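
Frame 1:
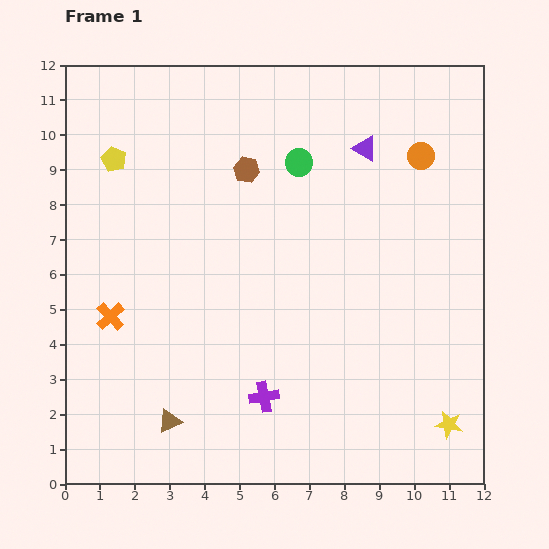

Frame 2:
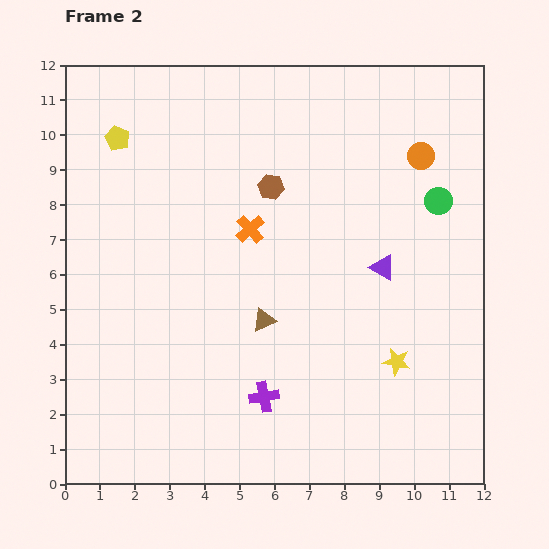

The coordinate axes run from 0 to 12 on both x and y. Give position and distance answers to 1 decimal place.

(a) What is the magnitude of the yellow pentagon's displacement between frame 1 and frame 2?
0.6

The yellow pentagon moved from (1.4, 9.3) to (1.5, 9.9), a distance of √(0.1² + 0.6²) ≈ 0.6.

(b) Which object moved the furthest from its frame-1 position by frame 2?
the orange cross

(moved 4.7; next 4.1)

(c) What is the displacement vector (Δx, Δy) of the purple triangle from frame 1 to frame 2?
(0.5, -3.4)

The purple triangle was at (8.6, 9.6) in frame 1 and (9.1, 6.2) in frame 2.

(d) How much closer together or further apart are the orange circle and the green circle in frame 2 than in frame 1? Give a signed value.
-2.1

Distance in frame 1: 3.5. Distance in frame 2: 1.4.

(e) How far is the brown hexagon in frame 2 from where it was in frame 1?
0.9

The brown hexagon moved from (5.2, 9.0) to (5.9, 8.5), a distance of √(0.7² + 0.5²) ≈ 0.9.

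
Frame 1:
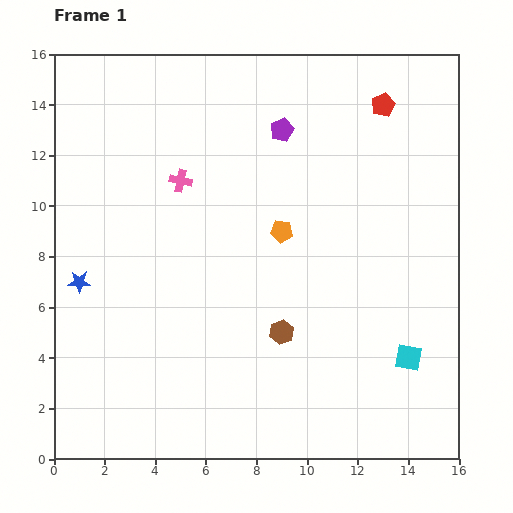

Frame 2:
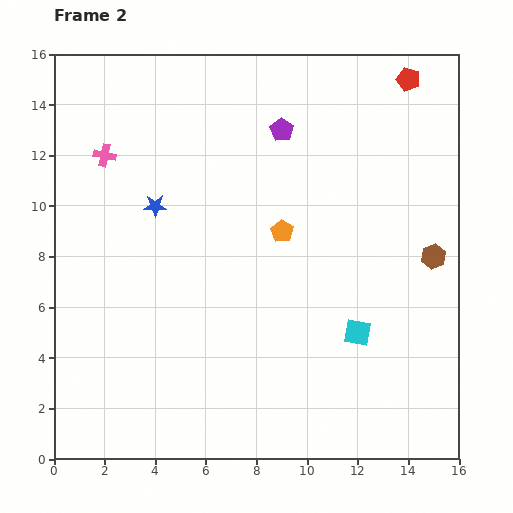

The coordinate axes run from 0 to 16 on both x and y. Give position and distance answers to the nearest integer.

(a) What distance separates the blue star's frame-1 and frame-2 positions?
4

The blue star moved from (1, 7) to (4, 10), a distance of √(3² + 3²) ≈ 4.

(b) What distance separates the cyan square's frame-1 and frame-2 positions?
2

The cyan square moved from (14, 4) to (12, 5), a distance of √(2² + 1²) ≈ 2.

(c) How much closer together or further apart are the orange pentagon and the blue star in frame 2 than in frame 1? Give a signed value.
-3

Distance in frame 1: 8. Distance in frame 2: 5.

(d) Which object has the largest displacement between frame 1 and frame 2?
the brown hexagon

(moved 7; next 4)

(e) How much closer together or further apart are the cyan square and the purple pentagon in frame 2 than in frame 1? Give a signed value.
-1

Distance in frame 1: 10. Distance in frame 2: 9.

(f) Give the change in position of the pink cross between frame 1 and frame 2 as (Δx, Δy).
(-3, 1)

The pink cross was at (5, 11) in frame 1 and (2, 12) in frame 2.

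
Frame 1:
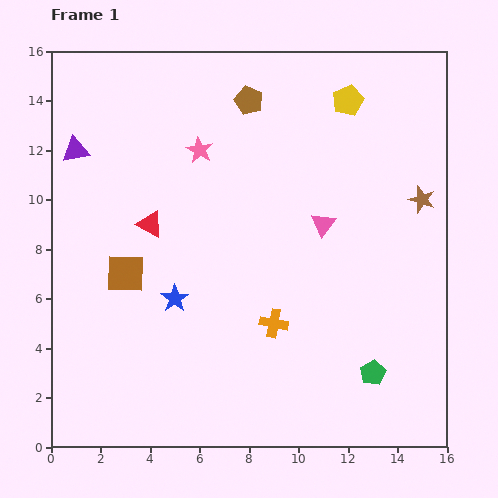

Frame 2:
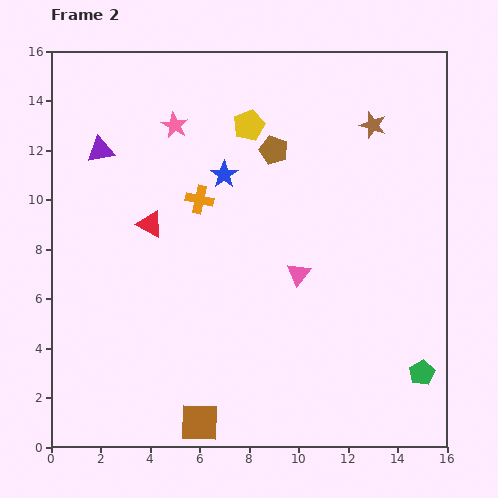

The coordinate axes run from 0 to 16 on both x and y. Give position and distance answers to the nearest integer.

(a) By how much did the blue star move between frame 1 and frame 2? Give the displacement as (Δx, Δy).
(2, 5)

The blue star was at (5, 6) in frame 1 and (7, 11) in frame 2.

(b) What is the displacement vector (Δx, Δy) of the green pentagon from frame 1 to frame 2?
(2, 0)

The green pentagon was at (13, 3) in frame 1 and (15, 3) in frame 2.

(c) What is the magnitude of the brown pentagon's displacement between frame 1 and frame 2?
2

The brown pentagon moved from (8, 14) to (9, 12), a distance of √(1² + 2²) ≈ 2.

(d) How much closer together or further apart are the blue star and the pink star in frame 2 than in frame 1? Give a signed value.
-3

Distance in frame 1: 6. Distance in frame 2: 3.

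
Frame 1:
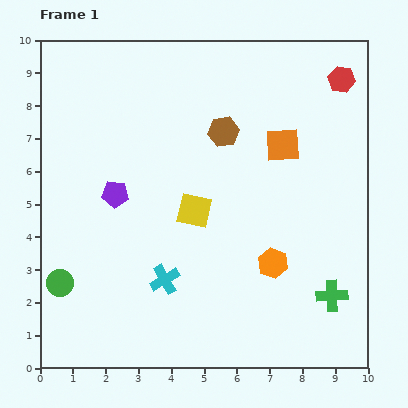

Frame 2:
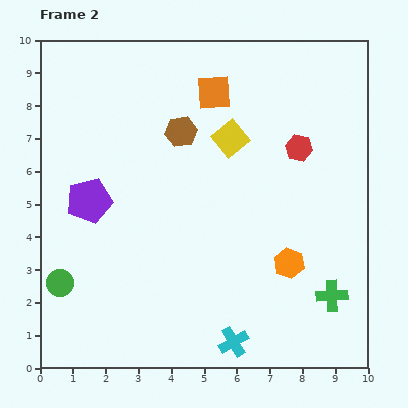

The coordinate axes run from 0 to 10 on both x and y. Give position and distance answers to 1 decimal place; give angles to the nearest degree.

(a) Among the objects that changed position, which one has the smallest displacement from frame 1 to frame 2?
the orange hexagon

(moved 0.5)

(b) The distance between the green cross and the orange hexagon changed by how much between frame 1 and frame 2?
-0.5

Distance in frame 1: 2.1. Distance in frame 2: 1.6.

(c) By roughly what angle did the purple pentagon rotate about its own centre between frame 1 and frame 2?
19° counter-clockwise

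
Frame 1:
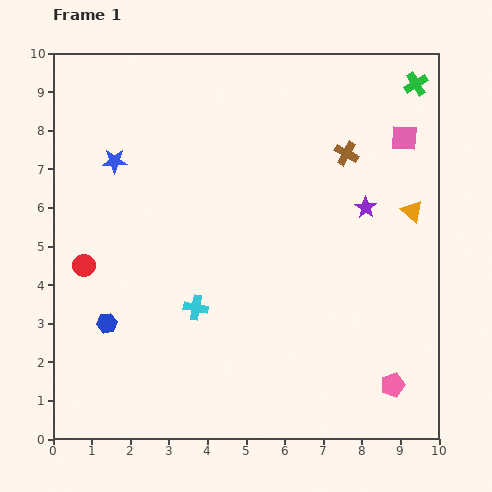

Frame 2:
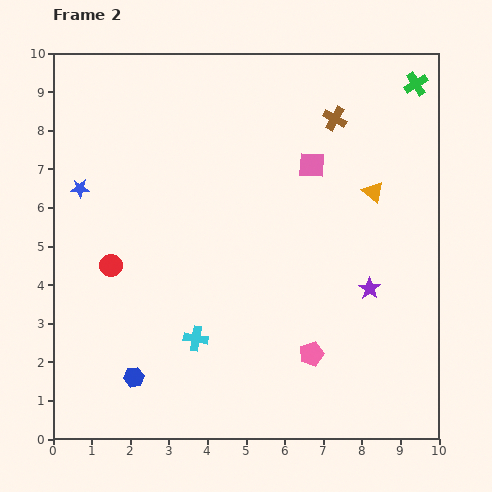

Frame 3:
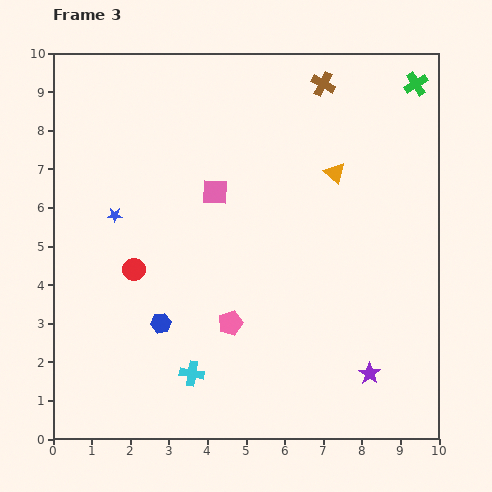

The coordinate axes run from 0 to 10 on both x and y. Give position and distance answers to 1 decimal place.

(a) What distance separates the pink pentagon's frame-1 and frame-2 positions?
2.2

The pink pentagon moved from (8.8, 1.4) to (6.7, 2.2), a distance of √(2.1² + 0.8²) ≈ 2.2.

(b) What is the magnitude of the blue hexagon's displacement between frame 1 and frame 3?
1.4

The blue hexagon moved from (1.4, 3.0) to (2.8, 3.0), a distance of √(1.4² + 0.0²) ≈ 1.4.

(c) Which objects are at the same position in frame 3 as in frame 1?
the green cross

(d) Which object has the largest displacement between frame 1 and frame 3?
the pink square

(moved 5.1; next 4.5)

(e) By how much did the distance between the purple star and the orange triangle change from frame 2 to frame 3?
+2.8

Distance in frame 2: 2.5. Distance in frame 3: 5.3.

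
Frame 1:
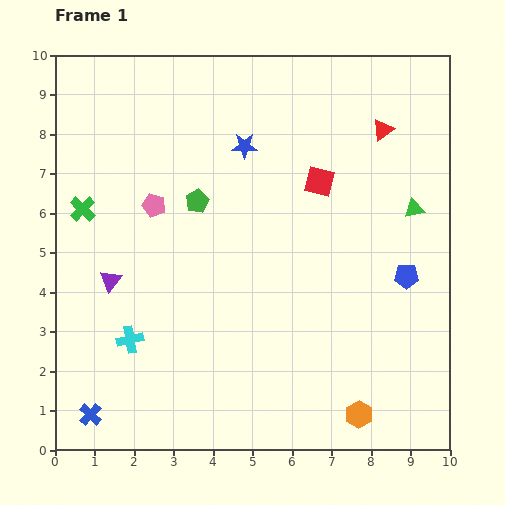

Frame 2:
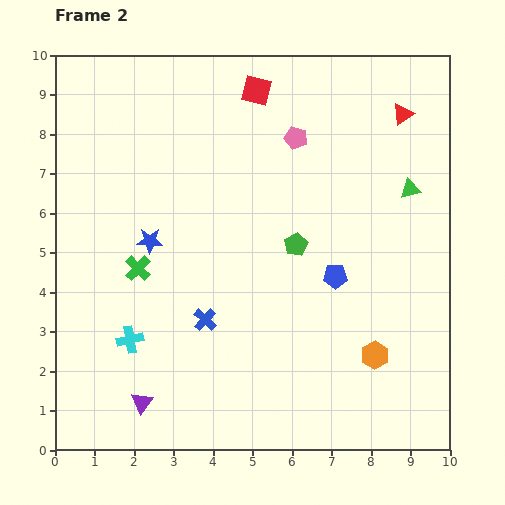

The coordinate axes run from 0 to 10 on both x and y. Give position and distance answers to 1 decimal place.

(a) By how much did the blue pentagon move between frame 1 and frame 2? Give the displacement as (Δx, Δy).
(-1.8, 0.0)

The blue pentagon was at (8.9, 4.4) in frame 1 and (7.1, 4.4) in frame 2.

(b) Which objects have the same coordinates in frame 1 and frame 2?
the cyan cross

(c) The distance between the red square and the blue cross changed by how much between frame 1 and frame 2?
-2.4

Distance in frame 1: 8.3. Distance in frame 2: 5.9.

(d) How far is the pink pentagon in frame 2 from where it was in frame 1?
4.0

The pink pentagon moved from (2.5, 6.2) to (6.1, 7.9), a distance of √(3.6² + 1.7²) ≈ 4.0.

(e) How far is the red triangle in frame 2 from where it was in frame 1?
0.6

The red triangle moved from (8.3, 8.1) to (8.8, 8.5), a distance of √(0.5² + 0.4²) ≈ 0.6.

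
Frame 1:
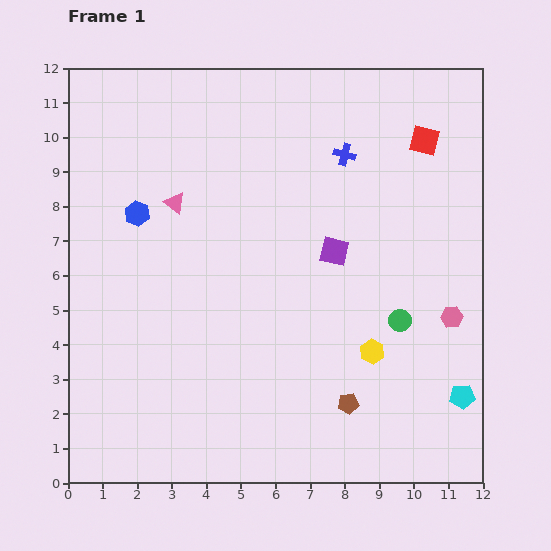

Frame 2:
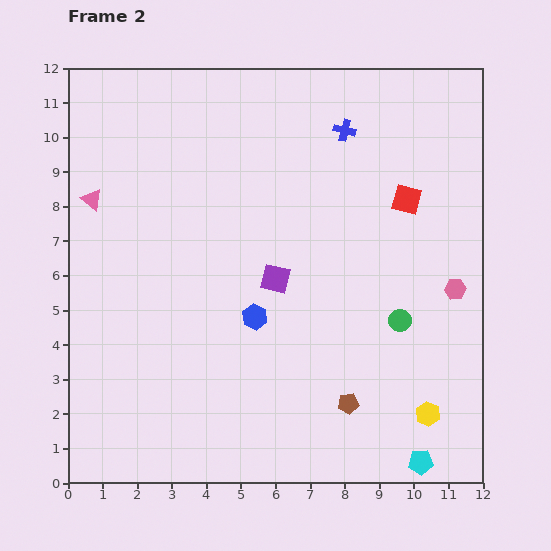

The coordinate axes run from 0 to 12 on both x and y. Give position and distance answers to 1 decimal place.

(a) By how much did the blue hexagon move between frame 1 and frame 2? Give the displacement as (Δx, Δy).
(3.4, -3.0)

The blue hexagon was at (2.0, 7.8) in frame 1 and (5.4, 4.8) in frame 2.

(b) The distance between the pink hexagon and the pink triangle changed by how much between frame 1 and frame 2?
+2.1

Distance in frame 1: 8.7. Distance in frame 2: 10.8.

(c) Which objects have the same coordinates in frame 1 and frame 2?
the green circle, the brown pentagon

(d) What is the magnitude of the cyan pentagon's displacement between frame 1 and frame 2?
2.2

The cyan pentagon moved from (11.4, 2.5) to (10.2, 0.6), a distance of √(1.2² + 1.9²) ≈ 2.2.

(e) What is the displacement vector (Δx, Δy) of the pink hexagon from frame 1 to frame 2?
(0.1, 0.8)

The pink hexagon was at (11.1, 4.8) in frame 1 and (11.2, 5.6) in frame 2.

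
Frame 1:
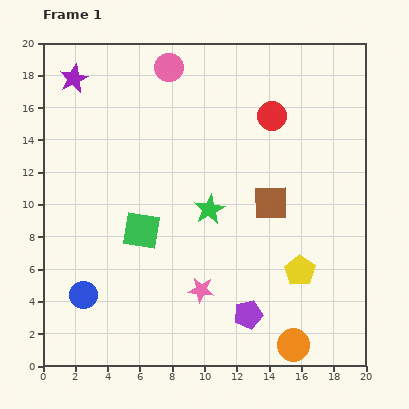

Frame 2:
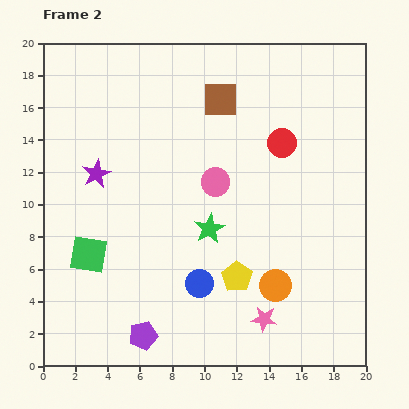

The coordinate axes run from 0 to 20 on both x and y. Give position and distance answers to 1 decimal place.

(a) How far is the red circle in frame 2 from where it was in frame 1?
1.8

The red circle moved from (14.2, 15.5) to (14.8, 13.8), a distance of √(0.6² + 1.7²) ≈ 1.8.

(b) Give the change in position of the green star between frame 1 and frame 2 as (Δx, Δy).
(0.0, -1.2)

The green star was at (10.3, 9.7) in frame 1 and (10.3, 8.5) in frame 2.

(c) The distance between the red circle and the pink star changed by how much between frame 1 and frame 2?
-0.7

Distance in frame 1: 11.7. Distance in frame 2: 11.0.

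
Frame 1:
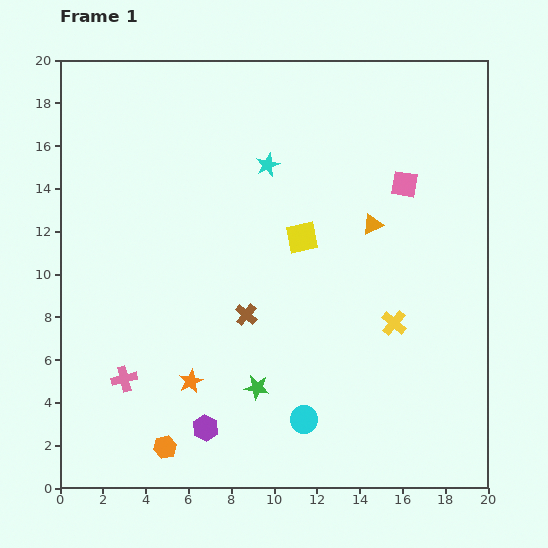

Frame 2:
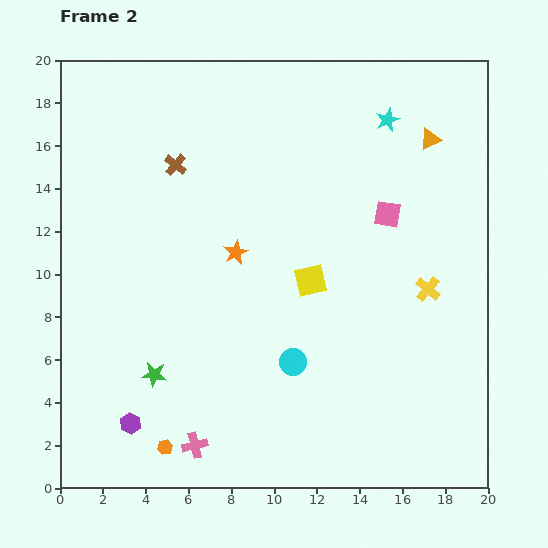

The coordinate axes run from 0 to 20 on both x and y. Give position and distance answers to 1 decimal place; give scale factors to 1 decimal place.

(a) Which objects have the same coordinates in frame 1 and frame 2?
the orange hexagon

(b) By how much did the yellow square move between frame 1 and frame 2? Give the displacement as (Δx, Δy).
(0.4, -2.0)

The yellow square was at (11.3, 11.7) in frame 1 and (11.7, 9.7) in frame 2.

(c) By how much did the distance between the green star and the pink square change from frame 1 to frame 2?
+1.5

Distance in frame 1: 11.7. Distance in frame 2: 13.2.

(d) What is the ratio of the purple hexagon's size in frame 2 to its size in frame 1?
0.8×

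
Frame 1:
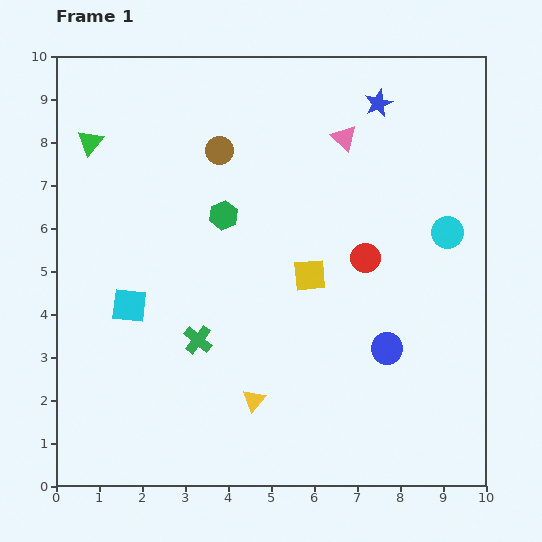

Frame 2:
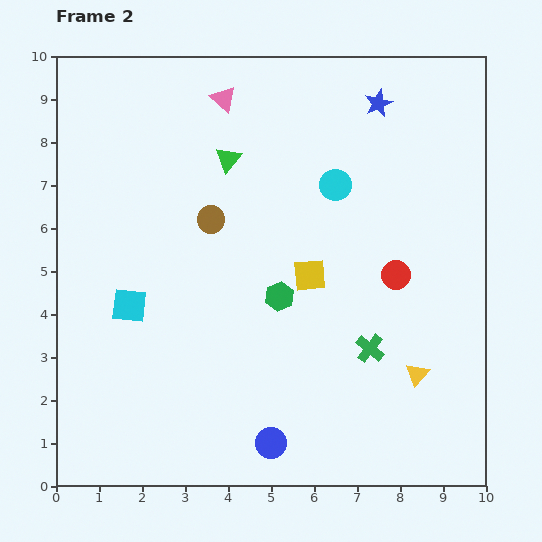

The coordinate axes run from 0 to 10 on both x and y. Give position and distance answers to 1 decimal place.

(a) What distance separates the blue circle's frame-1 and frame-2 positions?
3.5

The blue circle moved from (7.7, 3.2) to (5.0, 1.0), a distance of √(2.7² + 2.2²) ≈ 3.5.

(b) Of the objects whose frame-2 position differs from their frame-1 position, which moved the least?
the red circle

(moved 0.8)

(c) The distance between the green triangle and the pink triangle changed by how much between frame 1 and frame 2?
-4.5

Distance in frame 1: 5.9. Distance in frame 2: 1.4.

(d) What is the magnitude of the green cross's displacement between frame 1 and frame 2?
4.0

The green cross moved from (3.3, 3.4) to (7.3, 3.2), a distance of √(4.0² + 0.2²) ≈ 4.0.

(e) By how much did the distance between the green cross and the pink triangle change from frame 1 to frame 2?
+0.9

Distance in frame 1: 5.8. Distance in frame 2: 6.7.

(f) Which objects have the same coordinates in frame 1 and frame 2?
the blue star, the cyan square, the yellow square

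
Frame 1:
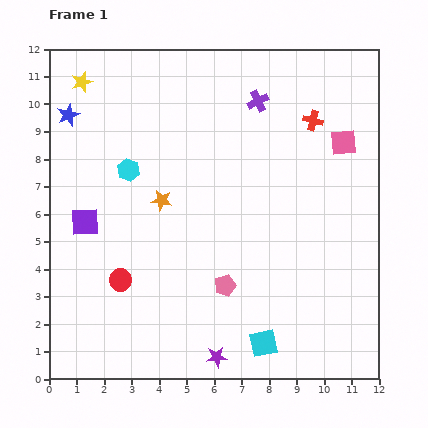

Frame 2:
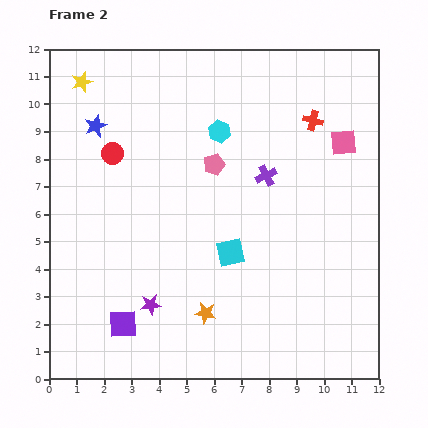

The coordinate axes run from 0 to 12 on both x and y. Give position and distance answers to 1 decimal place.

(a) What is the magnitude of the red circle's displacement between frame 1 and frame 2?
4.6

The red circle moved from (2.6, 3.6) to (2.3, 8.2), a distance of √(0.3² + 4.6²) ≈ 4.6.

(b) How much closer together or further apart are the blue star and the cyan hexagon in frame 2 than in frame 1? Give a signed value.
+1.5

Distance in frame 1: 3.0. Distance in frame 2: 4.5.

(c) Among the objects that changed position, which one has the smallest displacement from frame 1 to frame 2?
the blue star

(moved 1.1)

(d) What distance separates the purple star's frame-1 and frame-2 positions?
3.1

The purple star moved from (6.1, 0.8) to (3.7, 2.7), a distance of √(2.4² + 1.9²) ≈ 3.1.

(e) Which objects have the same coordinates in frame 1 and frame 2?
the red cross, the pink square, the yellow star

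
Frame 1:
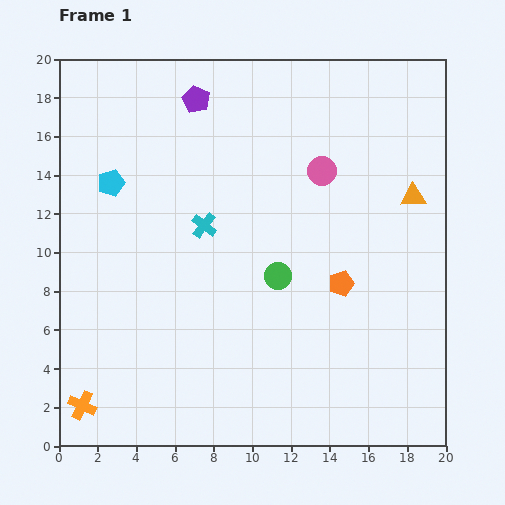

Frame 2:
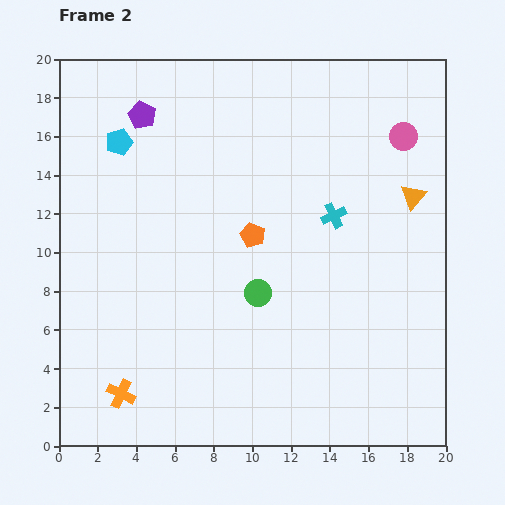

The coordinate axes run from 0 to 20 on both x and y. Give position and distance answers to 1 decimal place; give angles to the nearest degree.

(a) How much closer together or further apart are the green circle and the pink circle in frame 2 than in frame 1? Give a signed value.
+5.1

Distance in frame 1: 5.9. Distance in frame 2: 11.0.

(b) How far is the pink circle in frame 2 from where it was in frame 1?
4.6

The pink circle moved from (13.6, 14.2) to (17.8, 16.0), a distance of √(4.2² + 1.8²) ≈ 4.6.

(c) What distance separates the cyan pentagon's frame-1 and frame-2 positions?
2.1

The cyan pentagon moved from (2.7, 13.6) to (3.1, 15.7), a distance of √(0.4² + 2.1²) ≈ 2.1.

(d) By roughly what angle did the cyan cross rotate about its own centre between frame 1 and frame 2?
27° clockwise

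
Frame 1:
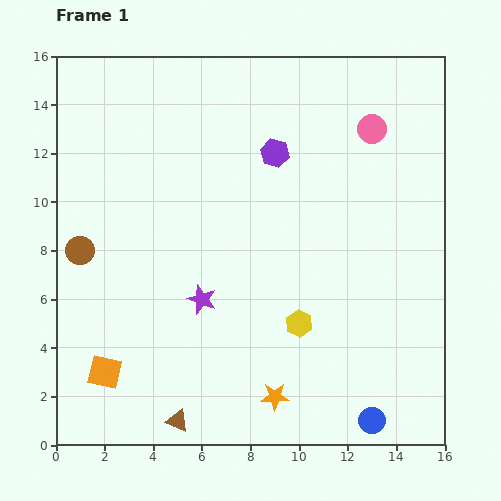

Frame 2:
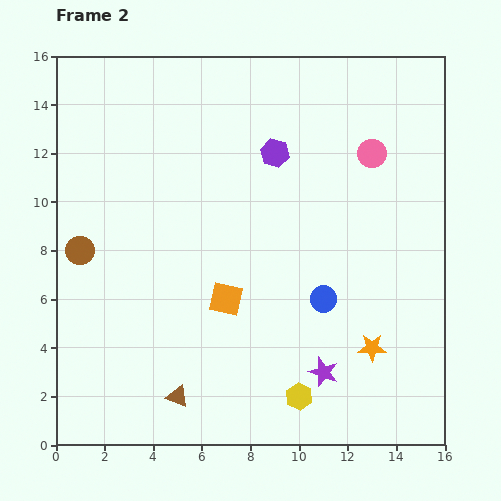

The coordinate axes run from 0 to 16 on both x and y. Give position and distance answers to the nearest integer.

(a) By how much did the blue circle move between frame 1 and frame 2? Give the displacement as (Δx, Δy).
(-2, 5)

The blue circle was at (13, 1) in frame 1 and (11, 6) in frame 2.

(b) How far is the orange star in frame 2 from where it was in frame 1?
4

The orange star moved from (9, 2) to (13, 4), a distance of √(4² + 2²) ≈ 4.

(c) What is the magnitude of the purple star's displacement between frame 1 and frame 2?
6

The purple star moved from (6, 6) to (11, 3), a distance of √(5² + 3²) ≈ 6.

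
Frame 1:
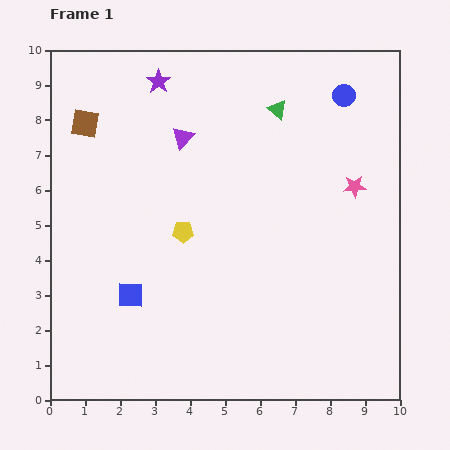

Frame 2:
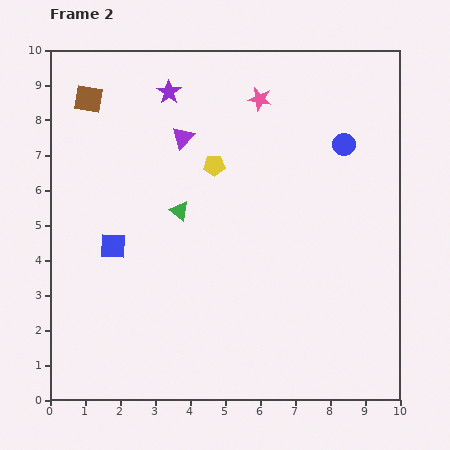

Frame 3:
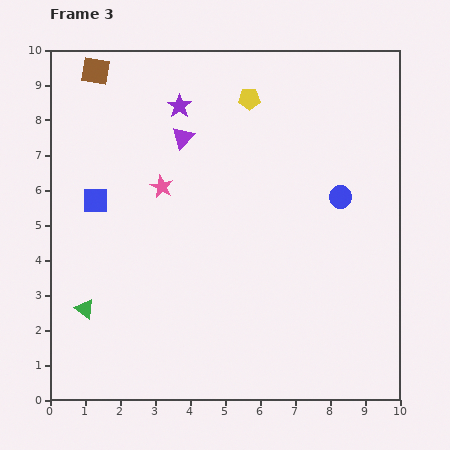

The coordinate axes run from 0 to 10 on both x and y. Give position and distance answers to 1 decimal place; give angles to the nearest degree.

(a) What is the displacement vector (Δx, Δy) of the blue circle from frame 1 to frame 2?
(0.0, -1.4)

The blue circle was at (8.4, 8.7) in frame 1 and (8.4, 7.3) in frame 2.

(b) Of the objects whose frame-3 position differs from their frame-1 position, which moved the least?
the purple star

(moved 0.9)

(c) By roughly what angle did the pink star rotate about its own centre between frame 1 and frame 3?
30° clockwise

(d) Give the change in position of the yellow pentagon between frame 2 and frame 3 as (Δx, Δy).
(1.0, 1.9)

The yellow pentagon was at (4.7, 6.7) in frame 2 and (5.7, 8.6) in frame 3.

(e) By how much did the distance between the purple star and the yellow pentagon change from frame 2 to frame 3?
-0.5

Distance in frame 2: 2.5. Distance in frame 3: 2.0.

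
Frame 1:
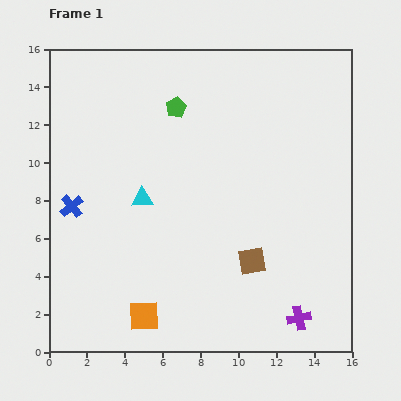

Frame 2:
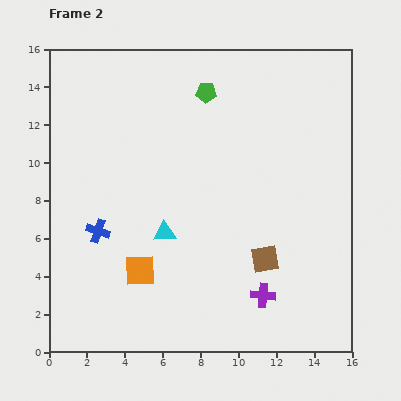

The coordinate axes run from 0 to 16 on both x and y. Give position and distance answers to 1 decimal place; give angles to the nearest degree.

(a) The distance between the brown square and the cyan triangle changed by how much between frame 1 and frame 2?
-1.2

Distance in frame 1: 6.7. Distance in frame 2: 5.5.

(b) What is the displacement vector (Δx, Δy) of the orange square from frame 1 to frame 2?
(-0.2, 2.4)

The orange square was at (5.0, 1.9) in frame 1 and (4.8, 4.3) in frame 2.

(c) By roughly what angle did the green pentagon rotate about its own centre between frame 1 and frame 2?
30° clockwise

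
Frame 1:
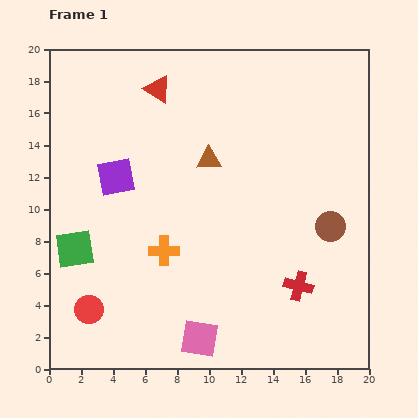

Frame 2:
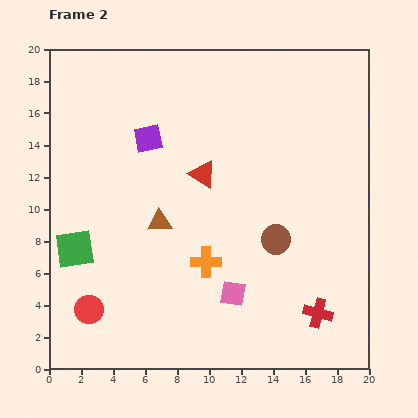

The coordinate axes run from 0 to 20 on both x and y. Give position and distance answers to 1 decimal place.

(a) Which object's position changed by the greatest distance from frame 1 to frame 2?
the red triangle

(moved 6.0; next 5.0)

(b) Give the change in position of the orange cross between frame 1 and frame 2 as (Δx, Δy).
(2.6, -0.7)

The orange cross was at (7.2, 7.4) in frame 1 and (9.8, 6.7) in frame 2.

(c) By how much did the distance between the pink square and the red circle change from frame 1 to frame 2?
+2.0

Distance in frame 1: 7.1. Distance in frame 2: 9.1.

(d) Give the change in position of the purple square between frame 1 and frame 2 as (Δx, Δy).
(2.0, 2.4)

The purple square was at (4.2, 12.0) in frame 1 and (6.2, 14.4) in frame 2.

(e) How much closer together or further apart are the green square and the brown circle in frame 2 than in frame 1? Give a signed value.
-3.5

Distance in frame 1: 16.1. Distance in frame 2: 12.6.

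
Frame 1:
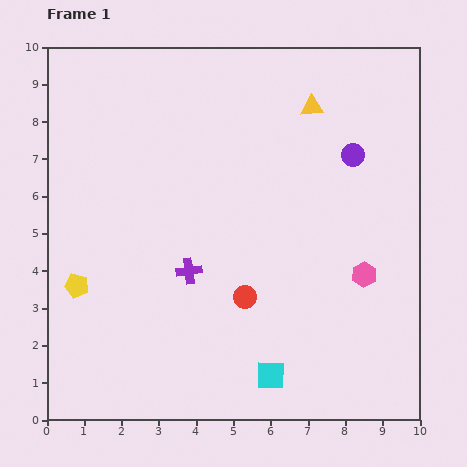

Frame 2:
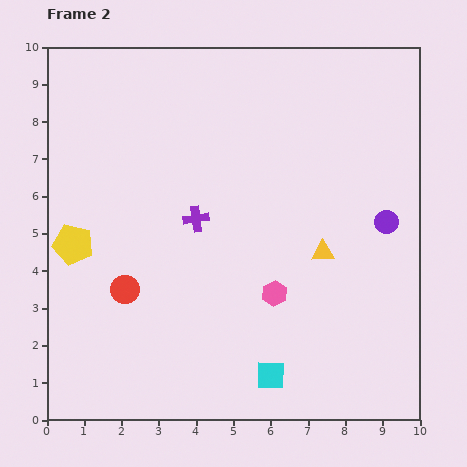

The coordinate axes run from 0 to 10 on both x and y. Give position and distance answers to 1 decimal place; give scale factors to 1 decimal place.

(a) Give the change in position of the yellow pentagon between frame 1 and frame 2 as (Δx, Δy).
(-0.1, 1.1)

The yellow pentagon was at (0.8, 3.6) in frame 1 and (0.7, 4.7) in frame 2.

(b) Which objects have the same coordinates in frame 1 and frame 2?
the cyan square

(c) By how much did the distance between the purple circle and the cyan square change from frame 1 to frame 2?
-1.2

Distance in frame 1: 6.3. Distance in frame 2: 5.1.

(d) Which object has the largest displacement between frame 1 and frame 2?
the yellow triangle

(moved 3.9; next 3.2)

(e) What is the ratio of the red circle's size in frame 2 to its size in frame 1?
1.3×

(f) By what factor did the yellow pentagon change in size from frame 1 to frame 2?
1.7×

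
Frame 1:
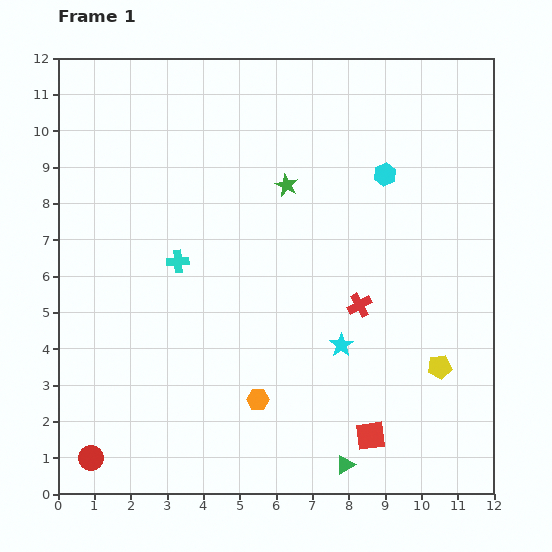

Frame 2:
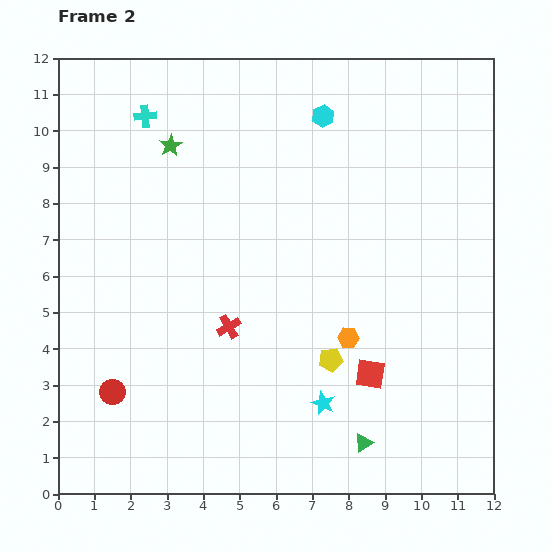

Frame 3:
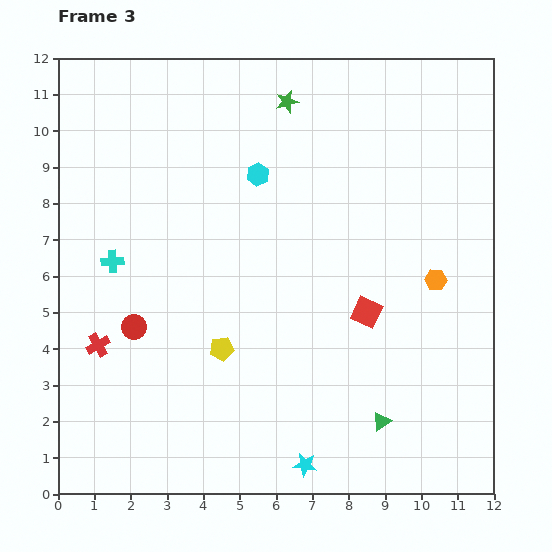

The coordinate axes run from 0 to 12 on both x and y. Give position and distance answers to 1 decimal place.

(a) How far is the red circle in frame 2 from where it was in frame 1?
1.9

The red circle moved from (0.9, 1.0) to (1.5, 2.8), a distance of √(0.6² + 1.8²) ≈ 1.9.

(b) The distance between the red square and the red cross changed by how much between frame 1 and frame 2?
+0.5

Distance in frame 1: 3.6. Distance in frame 2: 4.1.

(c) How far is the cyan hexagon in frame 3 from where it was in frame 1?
3.5

The cyan hexagon moved from (9.0, 8.8) to (5.5, 8.8), a distance of √(3.5² + 0.0²) ≈ 3.5.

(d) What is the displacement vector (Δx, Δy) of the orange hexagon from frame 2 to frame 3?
(2.4, 1.6)

The orange hexagon was at (8.0, 4.3) in frame 2 and (10.4, 5.9) in frame 3.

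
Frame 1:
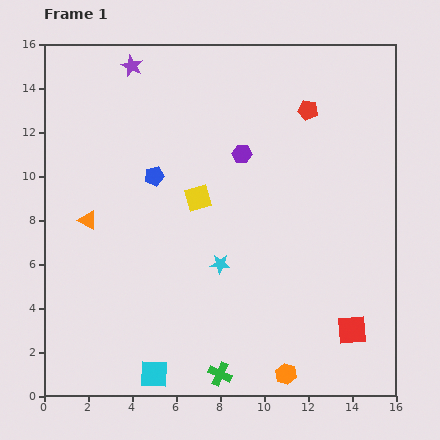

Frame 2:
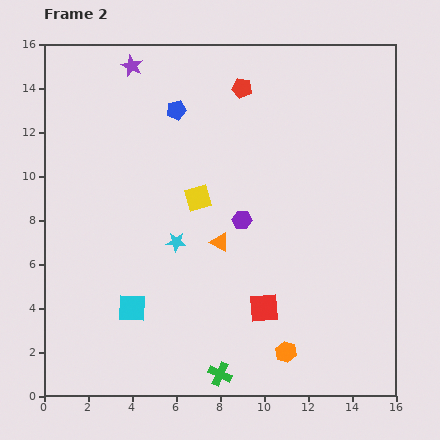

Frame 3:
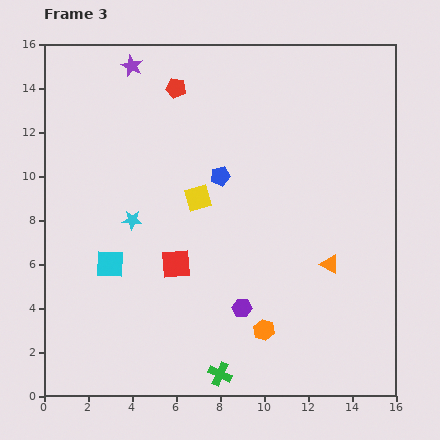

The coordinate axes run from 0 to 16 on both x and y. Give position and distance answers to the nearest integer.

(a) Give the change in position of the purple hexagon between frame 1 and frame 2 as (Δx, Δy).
(0, -3)

The purple hexagon was at (9, 11) in frame 1 and (9, 8) in frame 2.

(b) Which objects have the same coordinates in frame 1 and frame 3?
the yellow square, the purple star, the green cross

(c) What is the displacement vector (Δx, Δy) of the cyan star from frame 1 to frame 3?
(-4, 2)

The cyan star was at (8, 6) in frame 1 and (4, 8) in frame 3.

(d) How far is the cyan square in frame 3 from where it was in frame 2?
2

The cyan square moved from (4, 4) to (3, 6), a distance of √(1² + 2²) ≈ 2.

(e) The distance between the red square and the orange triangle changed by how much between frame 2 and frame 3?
+3

Distance in frame 2: 4. Distance in frame 3: 7.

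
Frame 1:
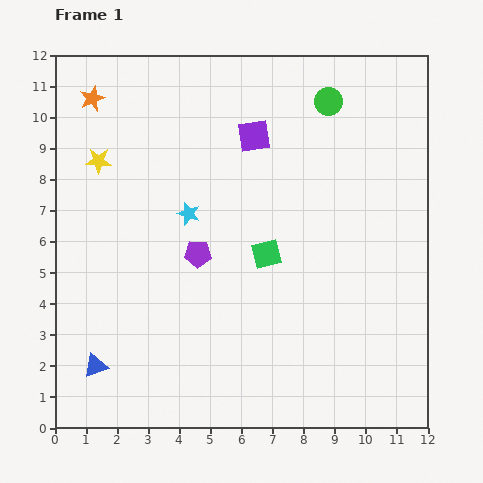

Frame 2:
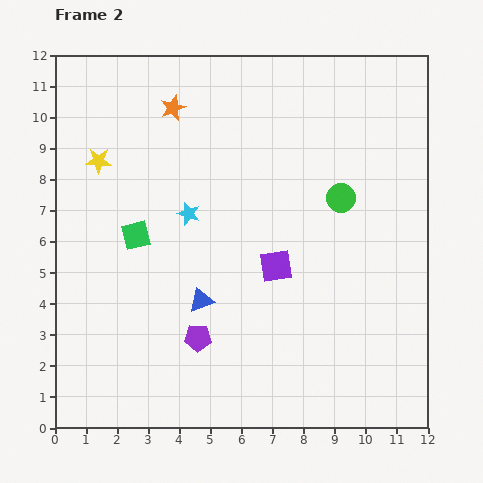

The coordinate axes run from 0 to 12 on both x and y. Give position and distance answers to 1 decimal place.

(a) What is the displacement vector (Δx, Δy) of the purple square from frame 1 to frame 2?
(0.7, -4.2)

The purple square was at (6.4, 9.4) in frame 1 and (7.1, 5.2) in frame 2.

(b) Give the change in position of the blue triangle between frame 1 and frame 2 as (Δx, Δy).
(3.4, 2.1)

The blue triangle was at (1.3, 2.0) in frame 1 and (4.7, 4.1) in frame 2.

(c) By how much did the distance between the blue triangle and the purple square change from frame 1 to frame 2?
-6.4

Distance in frame 1: 9.0. Distance in frame 2: 2.6.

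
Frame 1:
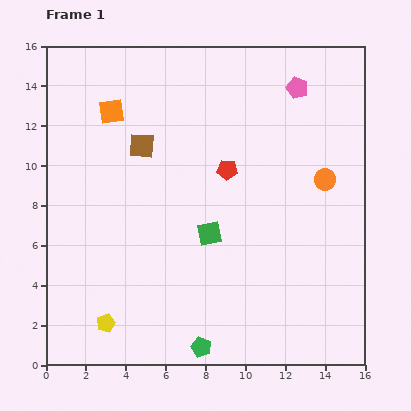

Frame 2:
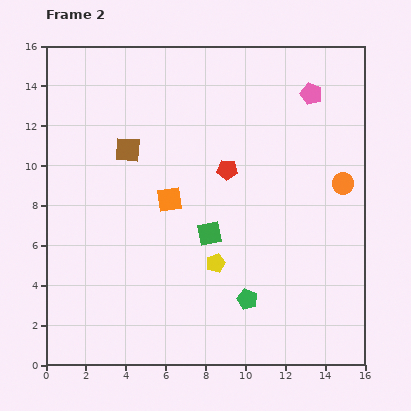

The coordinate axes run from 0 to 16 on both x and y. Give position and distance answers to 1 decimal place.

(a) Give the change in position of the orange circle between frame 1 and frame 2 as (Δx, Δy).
(0.9, -0.2)

The orange circle was at (14.0, 9.3) in frame 1 and (14.9, 9.1) in frame 2.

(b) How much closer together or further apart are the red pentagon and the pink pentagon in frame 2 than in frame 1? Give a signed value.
+0.3

Distance in frame 1: 5.4. Distance in frame 2: 5.7.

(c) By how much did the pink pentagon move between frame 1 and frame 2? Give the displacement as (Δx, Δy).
(0.7, -0.3)

The pink pentagon was at (12.6, 13.9) in frame 1 and (13.3, 13.6) in frame 2.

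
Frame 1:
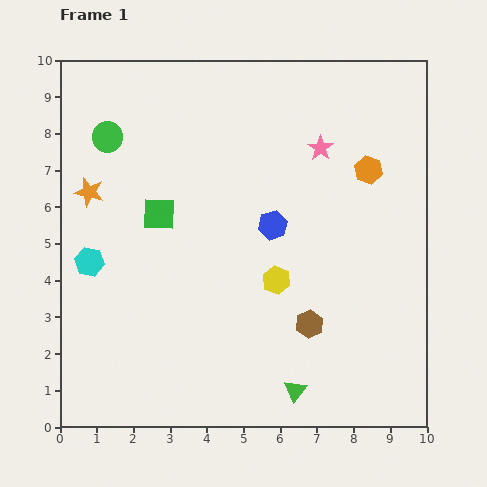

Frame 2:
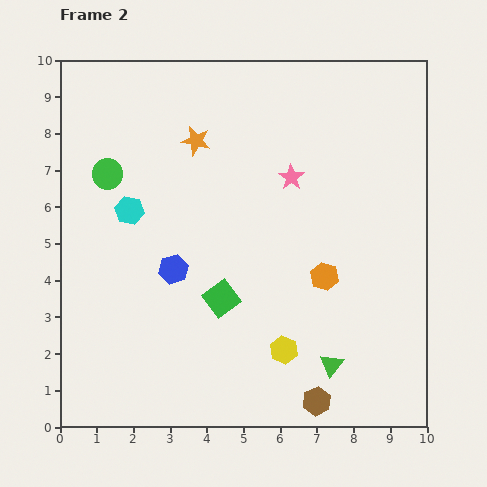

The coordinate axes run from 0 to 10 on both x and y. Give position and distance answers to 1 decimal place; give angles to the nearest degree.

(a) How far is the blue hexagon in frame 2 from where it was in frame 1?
3.0

The blue hexagon moved from (5.8, 5.5) to (3.1, 4.3), a distance of √(2.7² + 1.2²) ≈ 3.0.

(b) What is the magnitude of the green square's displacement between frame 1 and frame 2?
2.9

The green square moved from (2.7, 5.8) to (4.4, 3.5), a distance of √(1.7² + 2.3²) ≈ 2.9.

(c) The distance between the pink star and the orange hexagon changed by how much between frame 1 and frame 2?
+1.4

Distance in frame 1: 1.4. Distance in frame 2: 2.8.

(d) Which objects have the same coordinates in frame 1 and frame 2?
none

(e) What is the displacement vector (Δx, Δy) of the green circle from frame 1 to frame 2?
(0.0, -1.0)

The green circle was at (1.3, 7.9) in frame 1 and (1.3, 6.9) in frame 2.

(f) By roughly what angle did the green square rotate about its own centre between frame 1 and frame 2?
38° counter-clockwise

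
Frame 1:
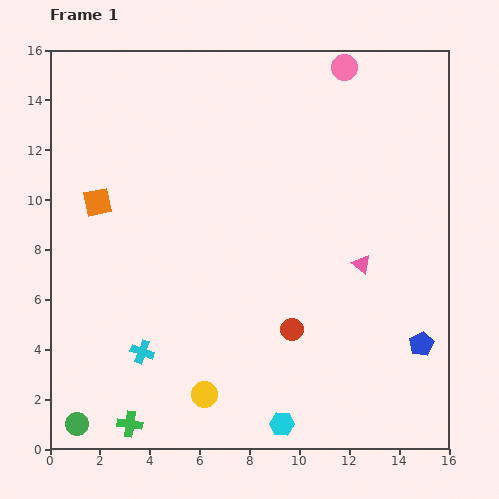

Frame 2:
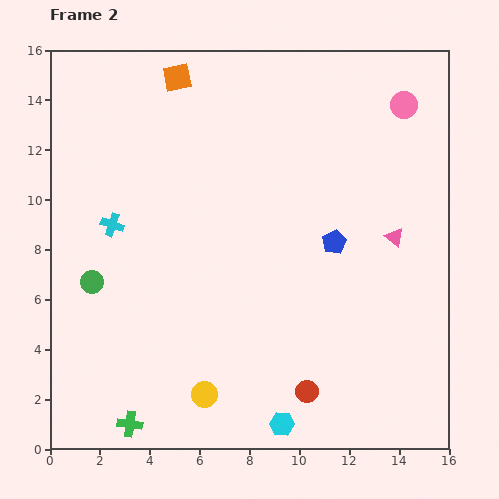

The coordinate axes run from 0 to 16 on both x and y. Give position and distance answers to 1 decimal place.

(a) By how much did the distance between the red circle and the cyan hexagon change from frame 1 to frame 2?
-2.2

Distance in frame 1: 3.8. Distance in frame 2: 1.6.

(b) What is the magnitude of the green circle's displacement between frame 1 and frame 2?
5.7

The green circle moved from (1.1, 1.0) to (1.7, 6.7), a distance of √(0.6² + 5.7²) ≈ 5.7.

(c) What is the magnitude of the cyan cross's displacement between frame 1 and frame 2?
5.2

The cyan cross moved from (3.7, 3.9) to (2.5, 9.0), a distance of √(1.2² + 5.1²) ≈ 5.2.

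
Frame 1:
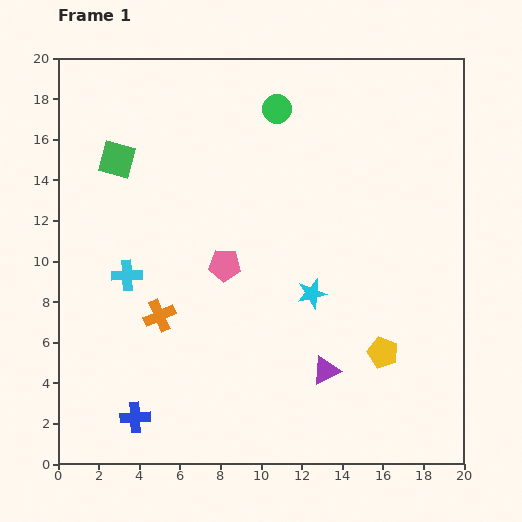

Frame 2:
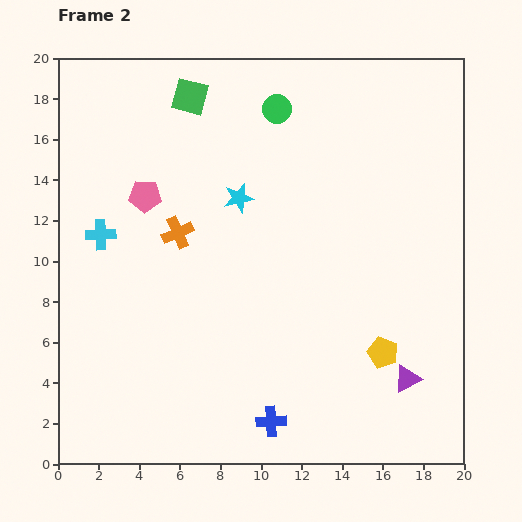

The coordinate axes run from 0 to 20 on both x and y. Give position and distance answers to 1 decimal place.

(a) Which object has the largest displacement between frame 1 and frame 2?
the blue cross

(moved 6.7; next 5.9)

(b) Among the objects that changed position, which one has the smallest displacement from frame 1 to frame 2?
the cyan cross

(moved 2.4)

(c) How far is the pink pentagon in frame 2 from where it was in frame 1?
5.2

The pink pentagon moved from (8.2, 9.8) to (4.3, 13.2), a distance of √(3.9² + 3.4²) ≈ 5.2.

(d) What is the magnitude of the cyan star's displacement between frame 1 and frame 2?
5.9

The cyan star moved from (12.5, 8.4) to (8.9, 13.1), a distance of √(3.6² + 4.7²) ≈ 5.9.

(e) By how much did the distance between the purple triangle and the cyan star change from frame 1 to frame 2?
+8.3

Distance in frame 1: 3.9. Distance in frame 2: 12.2.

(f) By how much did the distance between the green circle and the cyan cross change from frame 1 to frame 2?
-0.3

Distance in frame 1: 11.0. Distance in frame 2: 10.7.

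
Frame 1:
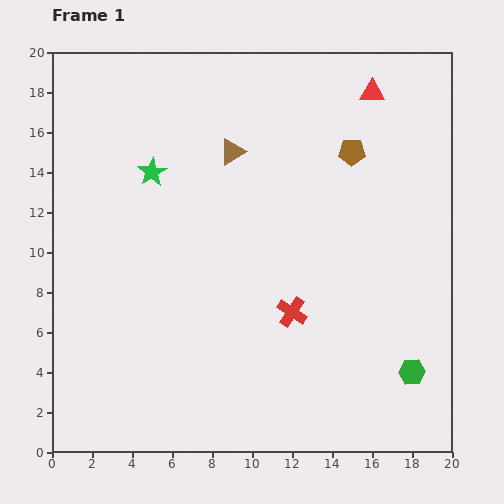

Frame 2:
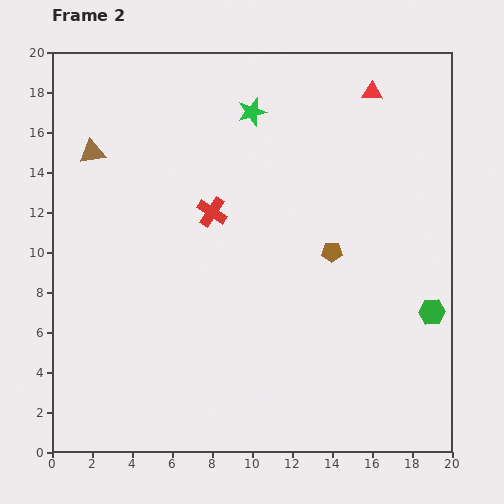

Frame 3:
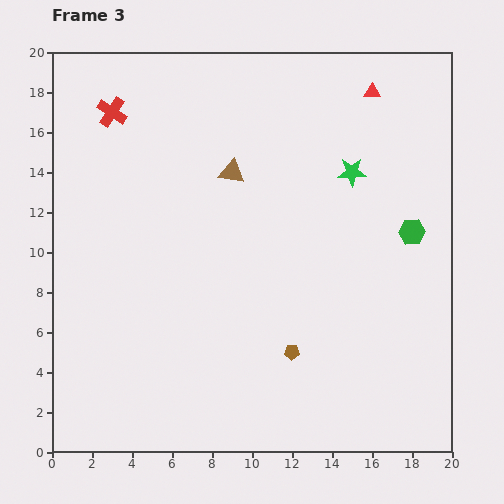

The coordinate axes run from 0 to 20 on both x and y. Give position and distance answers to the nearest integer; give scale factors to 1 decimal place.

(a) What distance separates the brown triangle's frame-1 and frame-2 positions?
7

The brown triangle moved from (9, 15) to (2, 15), a distance of √(7² + 0²) ≈ 7.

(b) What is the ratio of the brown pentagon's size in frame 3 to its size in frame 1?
0.6×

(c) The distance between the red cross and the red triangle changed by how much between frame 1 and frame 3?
+1

Distance in frame 1: 12. Distance in frame 3: 13.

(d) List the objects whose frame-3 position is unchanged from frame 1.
the red triangle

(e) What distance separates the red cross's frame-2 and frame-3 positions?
7

The red cross moved from (8, 12) to (3, 17), a distance of √(5² + 5²) ≈ 7.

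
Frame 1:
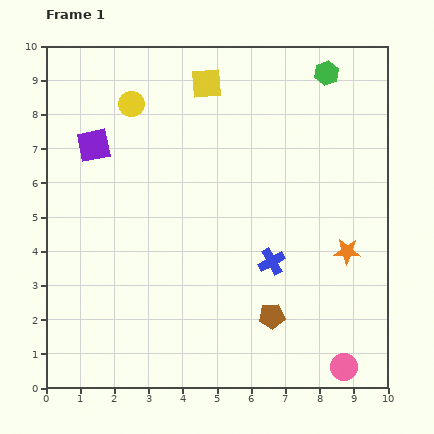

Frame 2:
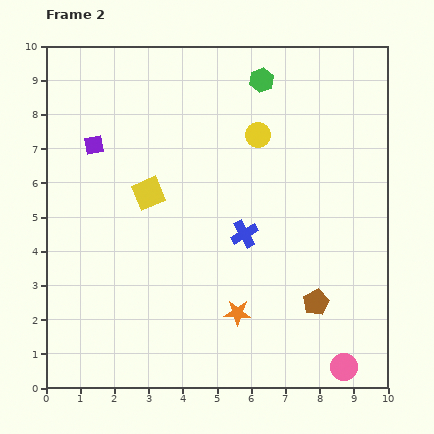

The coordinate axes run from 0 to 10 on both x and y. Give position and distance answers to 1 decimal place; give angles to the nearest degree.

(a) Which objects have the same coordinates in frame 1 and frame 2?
the purple square, the pink circle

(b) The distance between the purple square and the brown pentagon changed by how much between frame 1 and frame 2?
+0.8

Distance in frame 1: 7.2. Distance in frame 2: 8.0.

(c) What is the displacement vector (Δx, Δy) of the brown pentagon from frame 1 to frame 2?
(1.3, 0.4)

The brown pentagon was at (6.6, 2.1) in frame 1 and (7.9, 2.5) in frame 2.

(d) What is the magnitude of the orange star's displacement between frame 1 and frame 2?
3.7

The orange star moved from (8.8, 4.0) to (5.6, 2.2), a distance of √(3.2² + 1.8²) ≈ 3.7.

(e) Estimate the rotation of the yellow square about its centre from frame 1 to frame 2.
19° counter-clockwise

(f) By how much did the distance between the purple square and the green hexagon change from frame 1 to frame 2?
-1.8

Distance in frame 1: 7.1. Distance in frame 2: 5.3.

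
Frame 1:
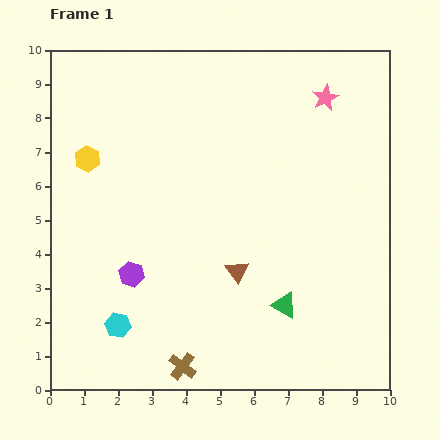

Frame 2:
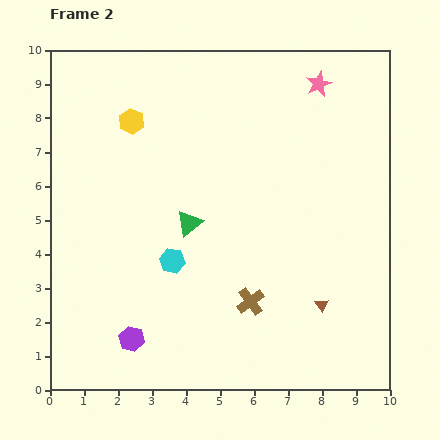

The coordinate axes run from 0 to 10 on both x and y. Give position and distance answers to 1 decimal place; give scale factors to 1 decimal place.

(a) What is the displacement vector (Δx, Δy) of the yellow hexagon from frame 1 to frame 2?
(1.3, 1.1)

The yellow hexagon was at (1.1, 6.8) in frame 1 and (2.4, 7.9) in frame 2.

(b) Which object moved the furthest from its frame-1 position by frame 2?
the green triangle

(moved 3.7; next 2.8)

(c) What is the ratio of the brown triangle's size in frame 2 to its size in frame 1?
0.6×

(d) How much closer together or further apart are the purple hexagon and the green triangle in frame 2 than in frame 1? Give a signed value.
-0.8

Distance in frame 1: 4.6. Distance in frame 2: 3.8.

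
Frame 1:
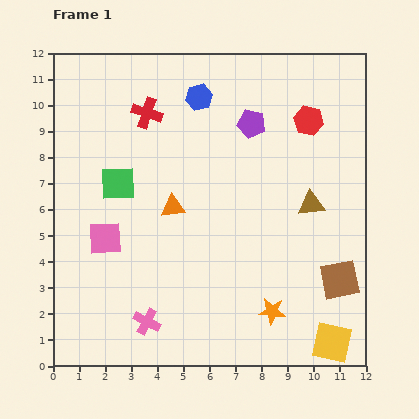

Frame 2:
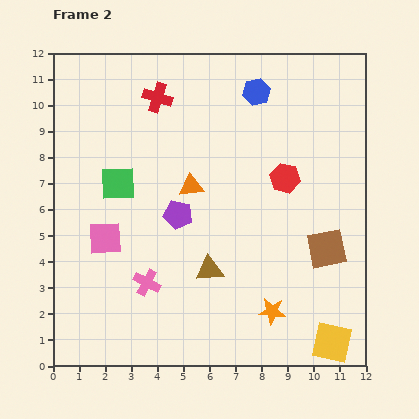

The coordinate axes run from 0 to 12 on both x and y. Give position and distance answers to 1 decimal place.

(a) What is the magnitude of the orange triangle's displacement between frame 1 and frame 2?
1.1

The orange triangle moved from (4.6, 6.1) to (5.3, 6.9), a distance of √(0.7² + 0.8²) ≈ 1.1.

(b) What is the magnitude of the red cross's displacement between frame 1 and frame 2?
0.7

The red cross moved from (3.6, 9.7) to (4.0, 10.3), a distance of √(0.4² + 0.6²) ≈ 0.7.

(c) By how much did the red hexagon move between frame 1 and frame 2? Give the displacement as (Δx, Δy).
(-0.9, -2.2)

The red hexagon was at (9.8, 9.4) in frame 1 and (8.9, 7.2) in frame 2.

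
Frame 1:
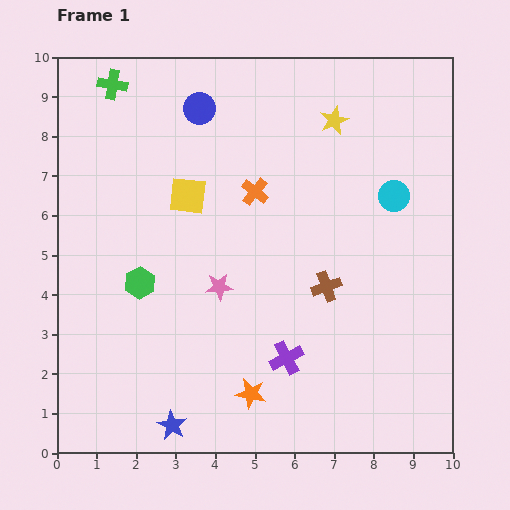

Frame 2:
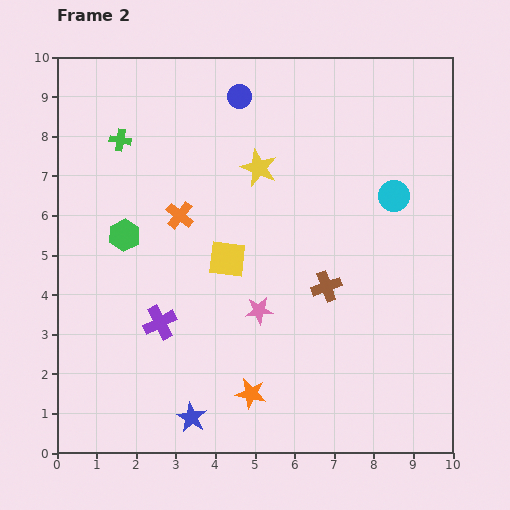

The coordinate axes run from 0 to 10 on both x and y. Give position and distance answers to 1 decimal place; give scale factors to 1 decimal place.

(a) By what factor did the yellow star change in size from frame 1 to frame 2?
1.3×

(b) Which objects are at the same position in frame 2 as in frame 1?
the brown cross, the cyan circle, the orange star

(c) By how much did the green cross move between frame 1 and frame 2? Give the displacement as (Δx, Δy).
(0.2, -1.4)

The green cross was at (1.4, 9.3) in frame 1 and (1.6, 7.9) in frame 2.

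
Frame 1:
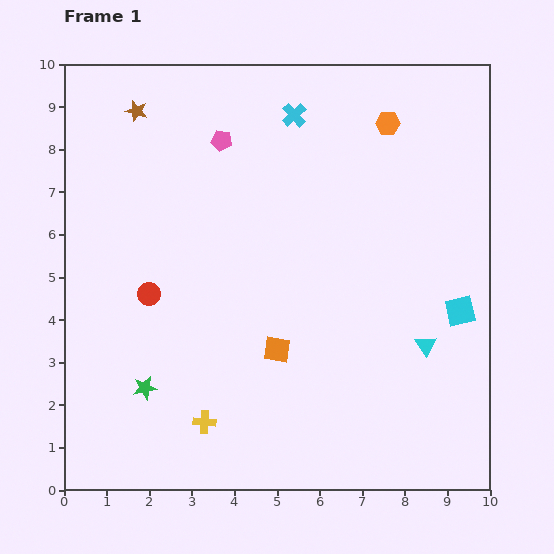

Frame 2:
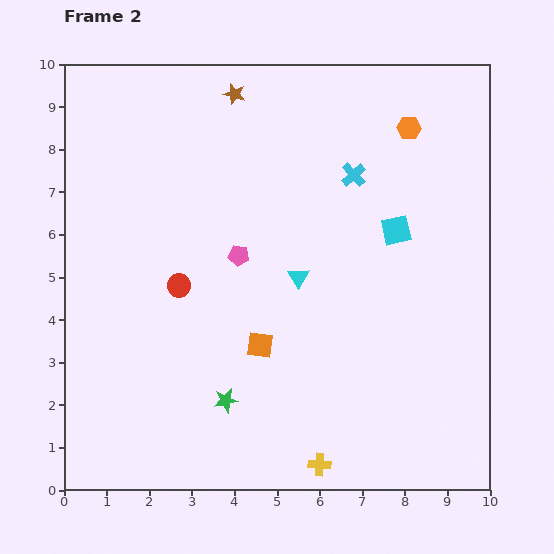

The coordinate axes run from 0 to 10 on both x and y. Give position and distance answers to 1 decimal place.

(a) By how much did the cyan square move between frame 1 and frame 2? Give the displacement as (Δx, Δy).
(-1.5, 1.9)

The cyan square was at (9.3, 4.2) in frame 1 and (7.8, 6.1) in frame 2.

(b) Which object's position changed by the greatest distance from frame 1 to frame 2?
the cyan triangle

(moved 3.4; next 2.9)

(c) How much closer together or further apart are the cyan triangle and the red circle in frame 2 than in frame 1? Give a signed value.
-3.8

Distance in frame 1: 6.6. Distance in frame 2: 2.8.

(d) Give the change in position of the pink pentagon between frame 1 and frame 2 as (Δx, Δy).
(0.4, -2.7)

The pink pentagon was at (3.7, 8.2) in frame 1 and (4.1, 5.5) in frame 2.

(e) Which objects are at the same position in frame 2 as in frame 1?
none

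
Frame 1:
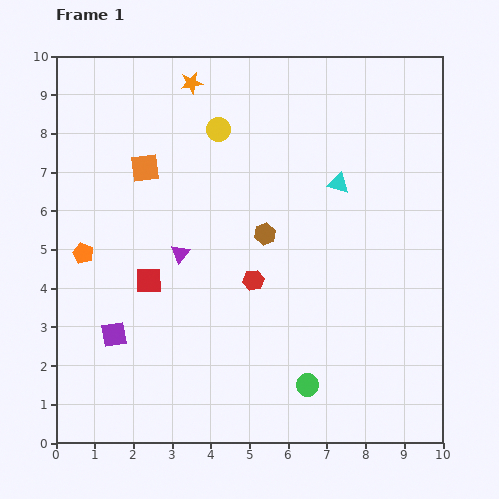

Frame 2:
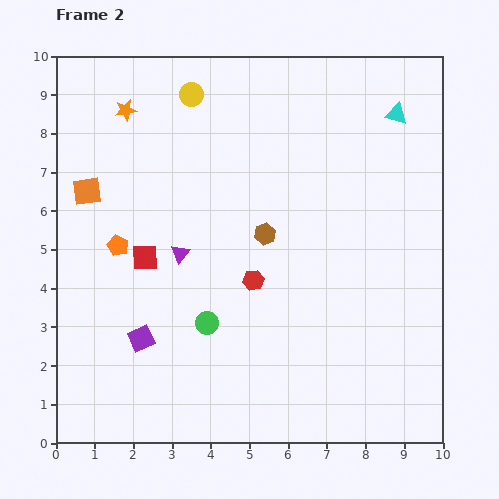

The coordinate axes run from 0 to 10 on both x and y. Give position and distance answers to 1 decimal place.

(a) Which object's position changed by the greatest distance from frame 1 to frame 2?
the green circle

(moved 3.1; next 2.3)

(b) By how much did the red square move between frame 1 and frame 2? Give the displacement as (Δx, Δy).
(-0.1, 0.6)

The red square was at (2.4, 4.2) in frame 1 and (2.3, 4.8) in frame 2.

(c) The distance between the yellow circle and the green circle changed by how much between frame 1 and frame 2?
-1.1

Distance in frame 1: 7.0. Distance in frame 2: 5.9.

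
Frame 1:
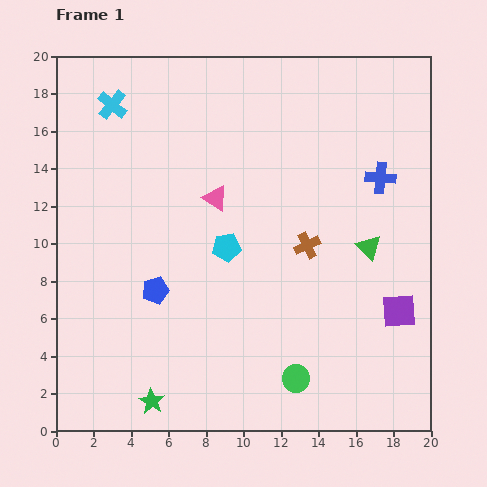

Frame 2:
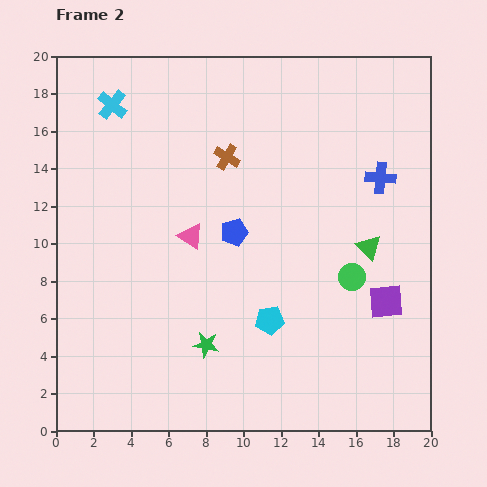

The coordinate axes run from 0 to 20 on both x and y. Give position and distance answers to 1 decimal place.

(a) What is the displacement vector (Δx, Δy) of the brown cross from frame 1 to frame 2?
(-4.3, 4.7)

The brown cross was at (13.4, 9.9) in frame 1 and (9.1, 14.6) in frame 2.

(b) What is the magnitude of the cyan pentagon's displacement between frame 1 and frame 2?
4.5

The cyan pentagon moved from (9.1, 9.8) to (11.4, 5.9), a distance of √(2.3² + 3.9²) ≈ 4.5.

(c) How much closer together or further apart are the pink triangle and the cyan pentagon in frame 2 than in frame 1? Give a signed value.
+3.5

Distance in frame 1: 2.7. Distance in frame 2: 6.2.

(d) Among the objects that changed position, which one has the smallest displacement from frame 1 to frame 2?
the purple square

(moved 0.9)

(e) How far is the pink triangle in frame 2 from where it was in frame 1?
2.4

The pink triangle moved from (8.5, 12.4) to (7.2, 10.4), a distance of √(1.3² + 2.0²) ≈ 2.4.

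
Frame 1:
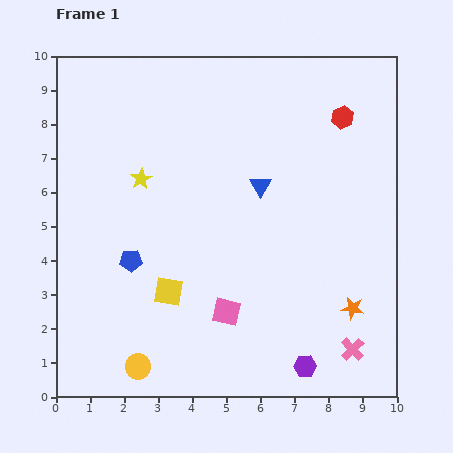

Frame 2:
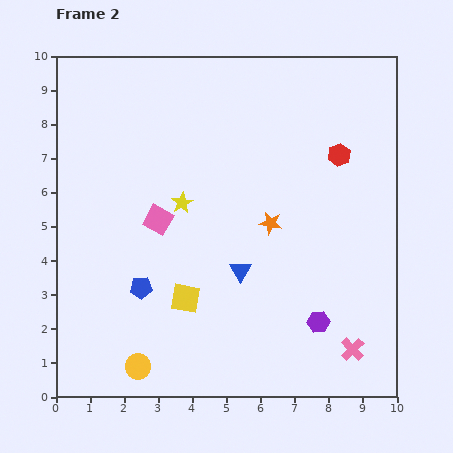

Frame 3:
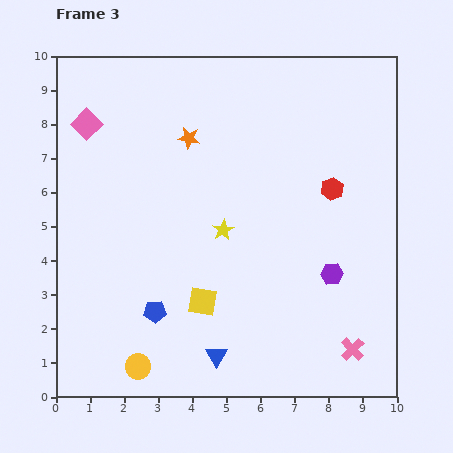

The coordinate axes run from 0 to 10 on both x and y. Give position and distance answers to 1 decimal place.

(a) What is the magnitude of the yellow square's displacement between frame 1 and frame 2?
0.5

The yellow square moved from (3.3, 3.1) to (3.8, 2.9), a distance of √(0.5² + 0.2²) ≈ 0.5.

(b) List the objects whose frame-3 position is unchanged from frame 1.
the yellow circle, the pink cross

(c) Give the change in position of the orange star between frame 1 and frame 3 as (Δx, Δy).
(-4.8, 5.0)

The orange star was at (8.7, 2.6) in frame 1 and (3.9, 7.6) in frame 3.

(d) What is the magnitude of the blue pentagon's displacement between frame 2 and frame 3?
0.8

The blue pentagon moved from (2.5, 3.2) to (2.9, 2.5), a distance of √(0.4² + 0.7²) ≈ 0.8.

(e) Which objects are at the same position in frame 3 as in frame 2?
the yellow circle, the pink cross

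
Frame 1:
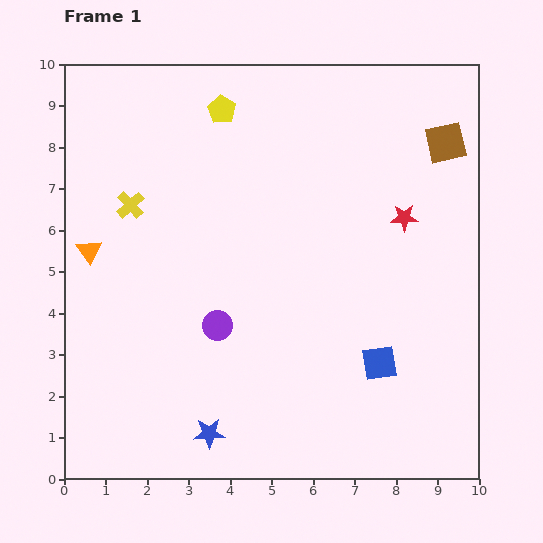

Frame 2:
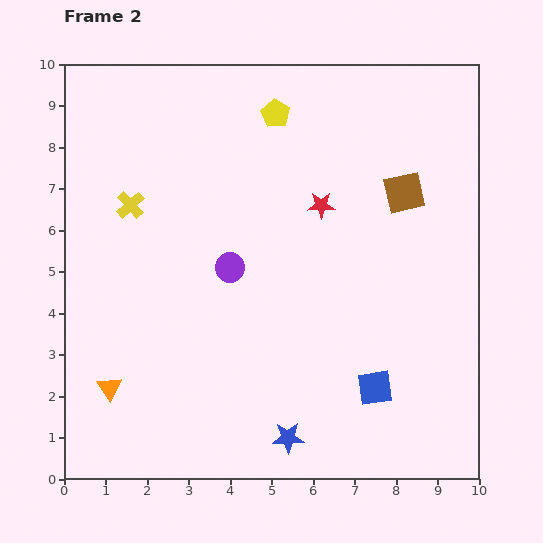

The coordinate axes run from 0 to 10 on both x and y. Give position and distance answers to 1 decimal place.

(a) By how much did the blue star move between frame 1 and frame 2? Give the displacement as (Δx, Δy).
(1.9, -0.1)

The blue star was at (3.5, 1.1) in frame 1 and (5.4, 1.0) in frame 2.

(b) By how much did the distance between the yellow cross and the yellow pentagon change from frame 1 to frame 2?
+0.9

Distance in frame 1: 3.2. Distance in frame 2: 4.1.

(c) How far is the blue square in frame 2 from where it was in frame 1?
0.6

The blue square moved from (7.6, 2.8) to (7.5, 2.2), a distance of √(0.1² + 0.6²) ≈ 0.6.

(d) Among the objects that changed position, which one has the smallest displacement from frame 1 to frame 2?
the blue square

(moved 0.6)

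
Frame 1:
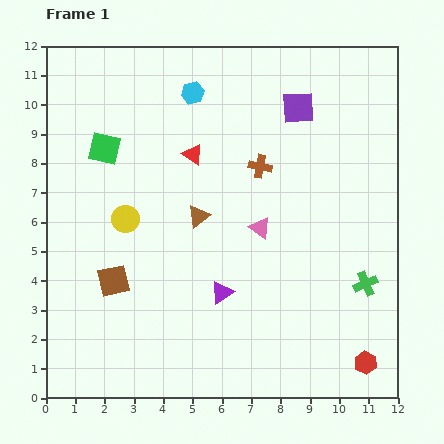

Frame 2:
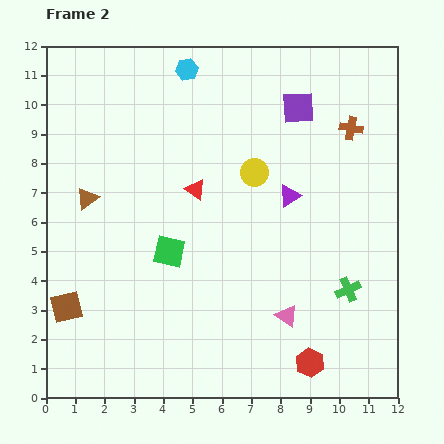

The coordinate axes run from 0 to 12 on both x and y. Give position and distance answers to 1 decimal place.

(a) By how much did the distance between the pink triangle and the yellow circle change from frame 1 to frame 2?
+0.4

Distance in frame 1: 4.6. Distance in frame 2: 5.0.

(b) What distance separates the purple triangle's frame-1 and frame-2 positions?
4.0

The purple triangle moved from (6.0, 3.6) to (8.3, 6.9), a distance of √(2.3² + 3.3²) ≈ 4.0.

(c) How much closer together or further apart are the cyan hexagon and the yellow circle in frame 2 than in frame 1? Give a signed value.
-0.7

Distance in frame 1: 4.9. Distance in frame 2: 4.2.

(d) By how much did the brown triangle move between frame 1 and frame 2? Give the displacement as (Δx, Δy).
(-3.8, 0.6)

The brown triangle was at (5.2, 6.2) in frame 1 and (1.4, 6.8) in frame 2.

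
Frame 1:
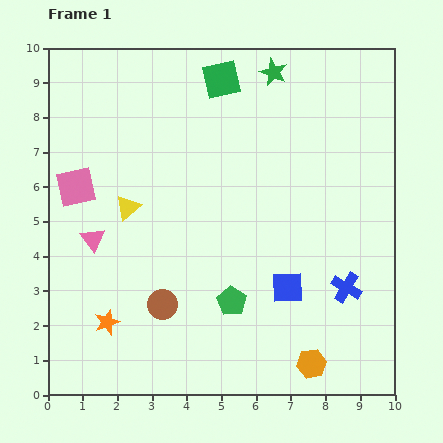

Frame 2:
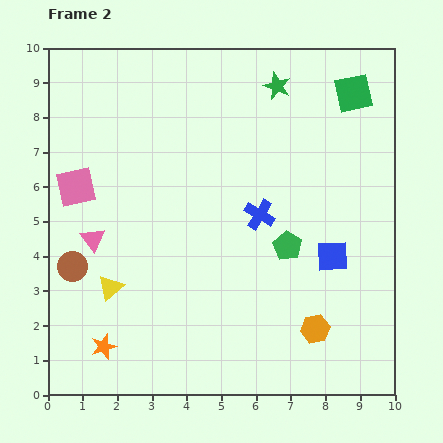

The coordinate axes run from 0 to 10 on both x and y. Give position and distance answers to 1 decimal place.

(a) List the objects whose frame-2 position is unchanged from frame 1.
the pink square, the pink triangle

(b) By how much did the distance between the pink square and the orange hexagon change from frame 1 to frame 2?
-0.5

Distance in frame 1: 8.5. Distance in frame 2: 8.0.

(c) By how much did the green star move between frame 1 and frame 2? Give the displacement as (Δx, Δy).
(0.1, -0.4)

The green star was at (6.5, 9.3) in frame 1 and (6.6, 8.9) in frame 2.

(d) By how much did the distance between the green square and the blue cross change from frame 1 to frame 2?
-2.6

Distance in frame 1: 7.0. Distance in frame 2: 4.4.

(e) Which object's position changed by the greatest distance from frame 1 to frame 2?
the green square

(moved 3.8; next 3.3)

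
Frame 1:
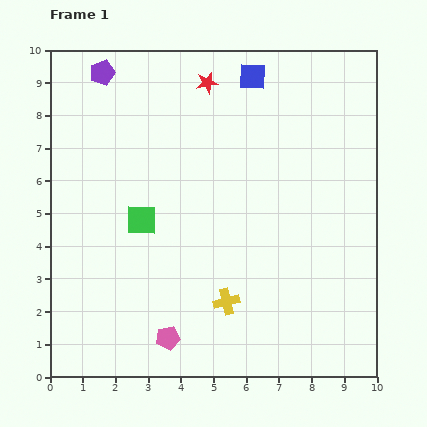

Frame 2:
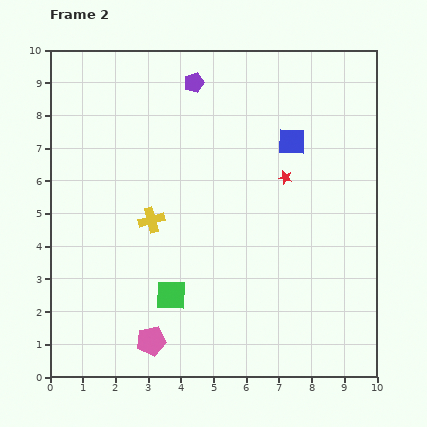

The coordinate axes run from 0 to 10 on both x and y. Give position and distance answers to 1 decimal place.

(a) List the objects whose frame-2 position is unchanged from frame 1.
none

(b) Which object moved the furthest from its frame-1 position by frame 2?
the red star

(moved 3.8; next 3.4)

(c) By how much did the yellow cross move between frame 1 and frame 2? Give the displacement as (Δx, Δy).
(-2.3, 2.5)

The yellow cross was at (5.4, 2.3) in frame 1 and (3.1, 4.8) in frame 2.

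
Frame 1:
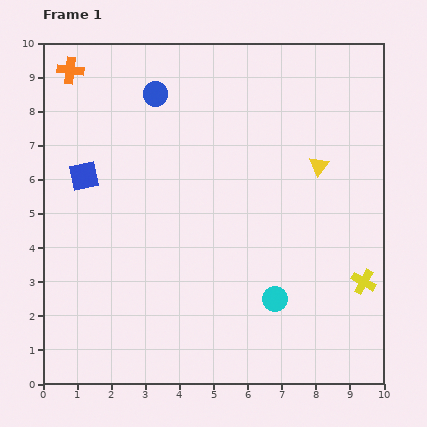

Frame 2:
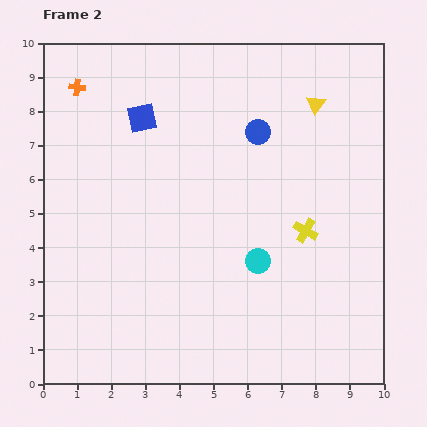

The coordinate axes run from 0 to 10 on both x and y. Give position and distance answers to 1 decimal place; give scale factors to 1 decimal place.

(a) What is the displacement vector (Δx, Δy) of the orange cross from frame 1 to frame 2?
(0.2, -0.5)

The orange cross was at (0.8, 9.2) in frame 1 and (1.0, 8.7) in frame 2.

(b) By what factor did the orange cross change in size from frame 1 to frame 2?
0.6×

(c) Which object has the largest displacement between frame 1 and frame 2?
the blue circle

(moved 3.2; next 2.4)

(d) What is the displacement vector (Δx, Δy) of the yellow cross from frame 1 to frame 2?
(-1.7, 1.5)

The yellow cross was at (9.4, 3.0) in frame 1 and (7.7, 4.5) in frame 2.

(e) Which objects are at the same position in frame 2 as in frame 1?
none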